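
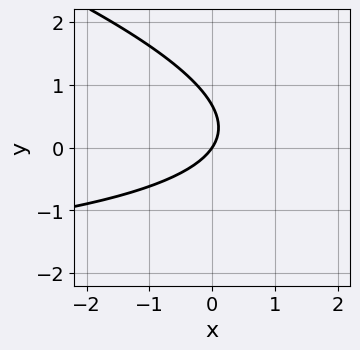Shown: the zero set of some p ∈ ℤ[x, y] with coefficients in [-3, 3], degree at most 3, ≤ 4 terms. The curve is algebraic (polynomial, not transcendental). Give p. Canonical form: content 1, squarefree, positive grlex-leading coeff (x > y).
First, deg p = 2.
Next, from the visible intercepts: one x-axis crossing is at x = 0; it meets the y-axis at y = 0 (among the integer gridlines).
Finally, putting this together gives p.

x*y + 3*y^2 + 3*x - 2*y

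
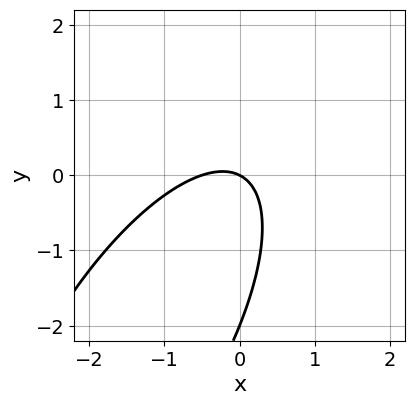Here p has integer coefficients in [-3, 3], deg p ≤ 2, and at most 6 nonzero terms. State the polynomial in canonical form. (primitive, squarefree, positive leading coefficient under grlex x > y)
(a) deg p = 2.
(b) From the axis intercepts and sections: it meets the x-axis at x = 0 (among the integer gridlines); the y-axis gridline crossings are at y ∈ {-2, 0}.
(c) Fitting integer coefficients to these (and the overall shape) gives p.

2*x^2 - 2*x*y + y^2 + x + 2*y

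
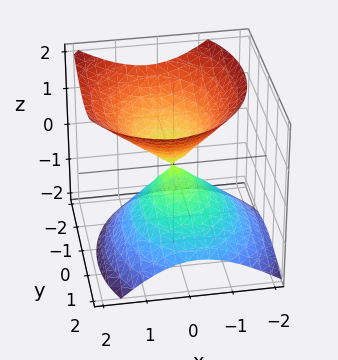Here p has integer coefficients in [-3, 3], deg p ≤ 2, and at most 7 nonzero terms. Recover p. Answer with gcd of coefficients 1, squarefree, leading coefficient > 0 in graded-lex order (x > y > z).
3*x^2 - x*z + 2*y^2 + y*z - 3*z^2

First, the picture has 2 separate pieces. Treating them together as one polynomial.
Then, deg p = 2. No degree-1 surface has this shape.
Next, observable constraints: one z-axis crossing is at z = 0; one x-axis crossing is at x = 0.
Finally, the integer polynomial consistent with all of this is the stated p.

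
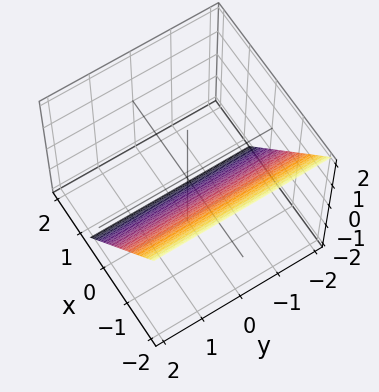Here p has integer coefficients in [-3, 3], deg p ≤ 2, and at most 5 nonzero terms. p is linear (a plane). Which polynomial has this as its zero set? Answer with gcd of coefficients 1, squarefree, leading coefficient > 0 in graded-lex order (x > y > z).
(a) Degree: every cross-section is a straight line — this is a plane, so deg p = 1.
(b) From the visible intercepts: one z-axis crossing is at z = -1; it misses every integer gridline on the y-axis.
(c) Putting this together gives p.

3*x + 2*z + 2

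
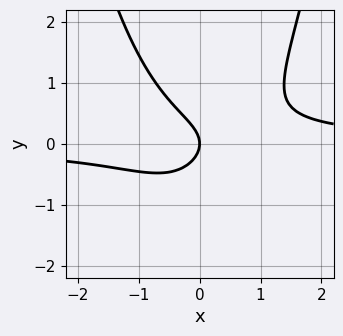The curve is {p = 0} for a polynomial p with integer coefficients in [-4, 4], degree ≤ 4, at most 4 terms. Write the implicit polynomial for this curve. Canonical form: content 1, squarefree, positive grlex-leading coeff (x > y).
The degree is 3 — no degree-2 curve has this shape.
Against the integer gridlines: one y-axis crossing is at y = 0; one x-axis crossing is at x = 0.
Assembling these constraints gives the stated polynomial.

3*x^2*y - 3*y^2 - 2*x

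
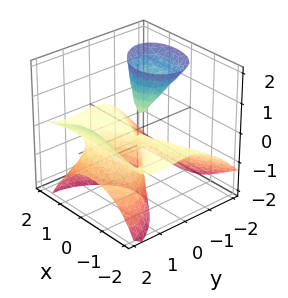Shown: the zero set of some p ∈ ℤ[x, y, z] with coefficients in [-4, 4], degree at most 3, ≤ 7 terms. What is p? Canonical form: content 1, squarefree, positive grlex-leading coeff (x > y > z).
3*x^2*z + x*y*z - 2*y^3 + 3*y*z^2 + 3*y^2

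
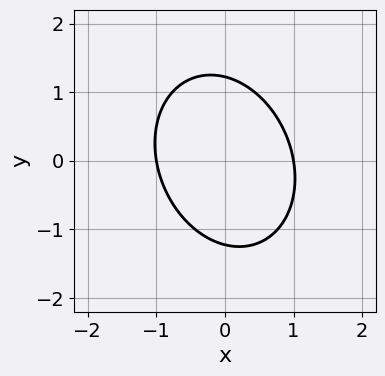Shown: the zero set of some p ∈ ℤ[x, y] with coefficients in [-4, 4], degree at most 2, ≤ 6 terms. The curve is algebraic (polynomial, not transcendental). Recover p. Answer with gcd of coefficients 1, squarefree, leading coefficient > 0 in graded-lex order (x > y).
3*x^2 + x*y + 2*y^2 - 3

First, degree: no degree-1 curve has this shape, so deg p = 2.
Next, observable constraints: the x-axis gridline crossings are at x ∈ {-1, 1}.
Finally, putting this together gives p.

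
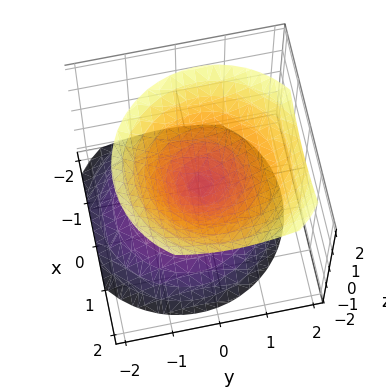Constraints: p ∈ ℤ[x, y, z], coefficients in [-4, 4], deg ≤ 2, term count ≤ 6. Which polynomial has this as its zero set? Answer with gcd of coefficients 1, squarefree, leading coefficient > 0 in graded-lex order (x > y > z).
1. There are 2 components.
2. The degree is 2 — a generic line meets the surface in up to 2 points.
3. Observable constraints: it meets the y-axis at y = 0 (among the integer gridlines); one x-axis crossing is at x = 0; one z-axis crossing is at z = 0.
4. Matching integer coefficients to the picture gives p.

3*x^2 - x*z + 3*y^2 - y*z - 3*z^2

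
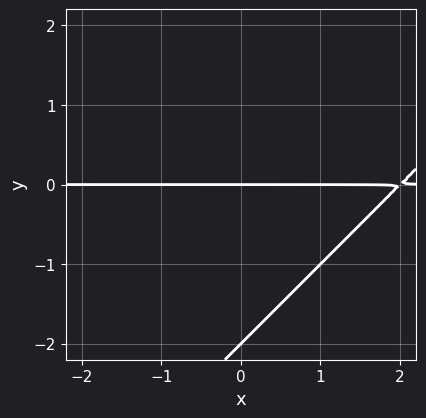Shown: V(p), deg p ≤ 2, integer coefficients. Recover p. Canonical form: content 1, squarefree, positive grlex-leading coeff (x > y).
x*y - y^2 - 2*y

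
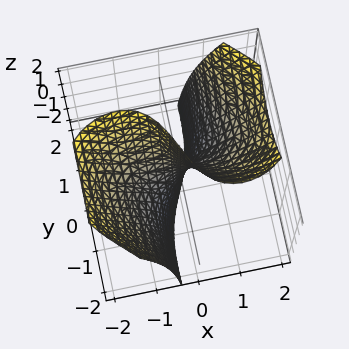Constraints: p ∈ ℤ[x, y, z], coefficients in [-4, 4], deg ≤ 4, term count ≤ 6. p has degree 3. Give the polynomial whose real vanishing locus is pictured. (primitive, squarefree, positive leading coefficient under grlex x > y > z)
x^3 + 2*x*y^2 - 3*x*z - 3*y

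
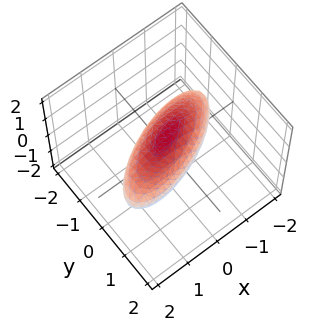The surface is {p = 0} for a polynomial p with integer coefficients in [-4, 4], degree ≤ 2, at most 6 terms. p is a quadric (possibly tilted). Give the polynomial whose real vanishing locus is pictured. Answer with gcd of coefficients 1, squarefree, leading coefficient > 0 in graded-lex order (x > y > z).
x^2 - 2*x*y + 3*y^2 + 3*z^2 - 2

First, the degree is 2 — no degree-1 surface has this shape.
Finally, the integer polynomial consistent with all of this is the stated p.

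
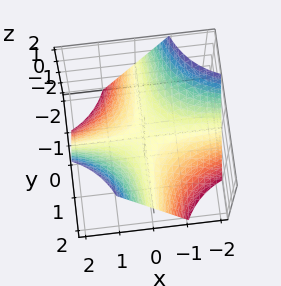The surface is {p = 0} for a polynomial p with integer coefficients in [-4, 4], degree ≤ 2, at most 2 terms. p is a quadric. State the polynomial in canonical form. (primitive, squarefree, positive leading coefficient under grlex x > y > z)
x*y - z

Degree: a saddle surface; a quadric, so deg p = 2.
Reading off the gridlines: it meets the z-axis at z = 0 (among the integer gridlines); every point of the x-axis in the box is on the surface; every point of the y-axis in the box is on the surface.
Solving for integer coefficients yields p as stated.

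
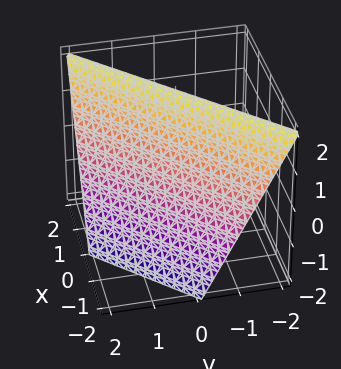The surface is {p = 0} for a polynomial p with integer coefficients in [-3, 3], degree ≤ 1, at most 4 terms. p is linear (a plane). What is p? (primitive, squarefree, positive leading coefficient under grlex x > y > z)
First, degree: the surface is flat (a plane), so deg p = 1.
Then, against the integer gridlines: it crosses the x-axis at the gridline x = -1; it crosses the y-axis at the gridline y = 1.
Finally, together with the visible shape, these determine p as stated.

2*x - 2*y - z + 2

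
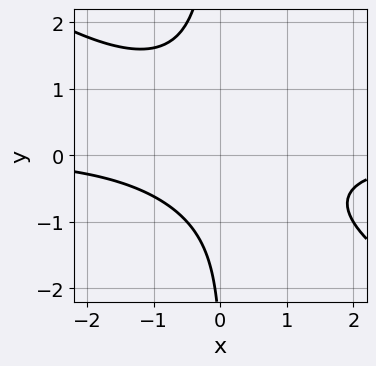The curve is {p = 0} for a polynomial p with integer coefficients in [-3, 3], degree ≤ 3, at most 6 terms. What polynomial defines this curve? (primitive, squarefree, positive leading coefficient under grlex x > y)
deg p = 3.
Against the integer gridlines: no y-intercept at any integer in the box; it misses every integer gridline on the x-axis.
These observations pin down the coefficients.

2*x^2*y + 3*x*y^2 + y + 3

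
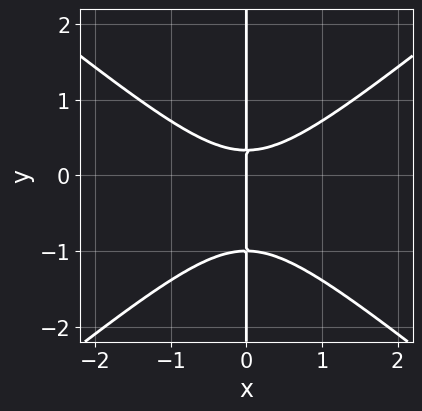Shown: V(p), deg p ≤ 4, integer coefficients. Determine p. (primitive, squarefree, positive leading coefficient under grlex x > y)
2*x^3 - 3*x*y^2 - 2*x*y + x

1. The degree is 3 — the shape is more complex than any degree-2 curve.
2. From the visible intercepts: the visible y-axis segment lies entirely on the curve; it meets the x-axis at x = 0 (among the integer gridlines).
3. Assembling these constraints gives the stated polynomial.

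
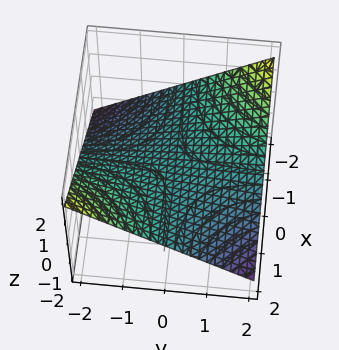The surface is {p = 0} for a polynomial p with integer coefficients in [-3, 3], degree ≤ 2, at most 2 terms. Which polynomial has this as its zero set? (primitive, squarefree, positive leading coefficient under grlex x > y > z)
x*y + 3*z

First, deg p = 2. A saddle surface; a quadric.
Next, reading off the gridlines: one z-axis crossing is at z = 0; the visible x-axis segment lies entirely on the surface; every point of the y-axis in the box is on the surface.
Finally, matching integer coefficients to the picture gives p.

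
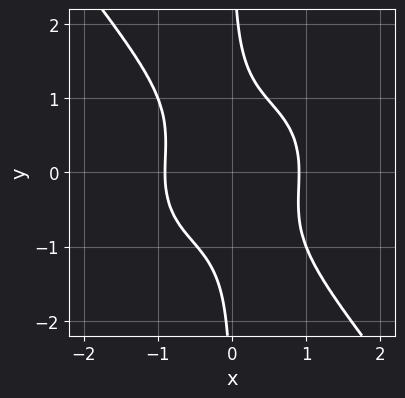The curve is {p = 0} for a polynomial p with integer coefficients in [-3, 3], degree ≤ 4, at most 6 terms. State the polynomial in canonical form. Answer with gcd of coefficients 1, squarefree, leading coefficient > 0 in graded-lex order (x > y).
deg p = 4. The shape is more complex than any degree-3 curve.
Observable constraints: it misses every integer gridline on the y-axis.
Matching integer coefficients to the picture gives p.

3*x^4 + 2*x^2*y^2 + 3*x*y^3 - 2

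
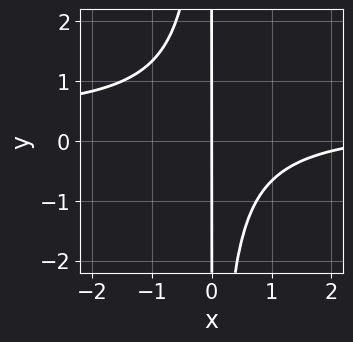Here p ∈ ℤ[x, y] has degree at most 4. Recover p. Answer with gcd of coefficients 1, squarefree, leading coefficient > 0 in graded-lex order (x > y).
3*x^2*y - x^2 + 3*x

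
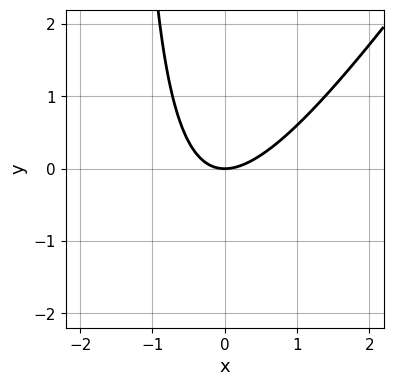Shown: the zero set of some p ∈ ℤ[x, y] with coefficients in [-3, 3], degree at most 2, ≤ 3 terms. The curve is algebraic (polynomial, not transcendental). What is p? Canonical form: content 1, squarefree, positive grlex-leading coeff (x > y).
First, the degree is 2 — no degree-1 curve has this shape.
Then, against the integer gridlines: it meets the x-axis at x = 0 (among the integer gridlines); it meets the y-axis at y = 0 (among the integer gridlines).
Finally, the integer polynomial consistent with all of this is the stated p.

3*x^2 - 2*x*y - 3*y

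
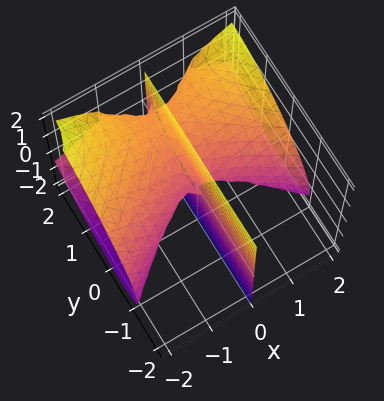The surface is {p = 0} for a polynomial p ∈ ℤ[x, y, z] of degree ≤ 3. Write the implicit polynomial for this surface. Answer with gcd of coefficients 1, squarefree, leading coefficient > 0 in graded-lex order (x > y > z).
x^3 - 2*x*y^2 + 3*x*y*z - 3*x*z^2 + 2*x*y

(a) I count 2 distinct pieces.
(b) deg p = 3.
(c) From the axis intercepts and sections: the visible z-axis segment lies entirely on the surface; one x-axis crossing is at x = 0.
(d) Fitting integer coefficients to these (and the overall shape) gives p.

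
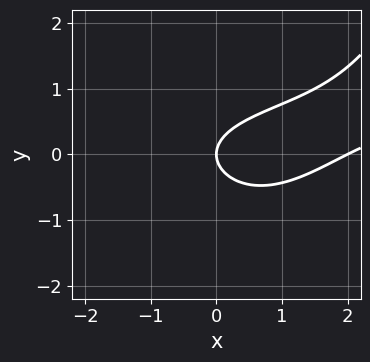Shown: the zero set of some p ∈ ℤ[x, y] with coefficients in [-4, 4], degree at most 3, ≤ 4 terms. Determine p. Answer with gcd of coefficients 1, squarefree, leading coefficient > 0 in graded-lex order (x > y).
x^2*y - x^2 - 3*y^2 + 2*x

1. Degree: the shape is more complex than any degree-2 curve, so deg p = 3.
2. From the visible intercepts: the x-axis gridline crossings are at x ∈ {0, 2}; it meets the y-axis at y = 0 (among the integer gridlines).
3. Solving for integer coefficients yields p as stated.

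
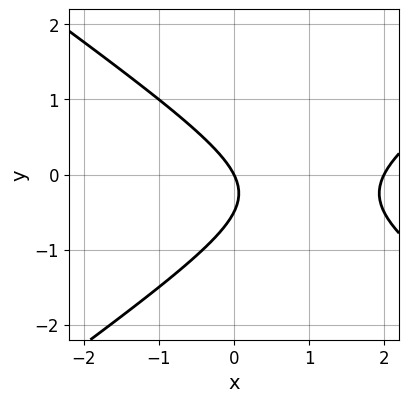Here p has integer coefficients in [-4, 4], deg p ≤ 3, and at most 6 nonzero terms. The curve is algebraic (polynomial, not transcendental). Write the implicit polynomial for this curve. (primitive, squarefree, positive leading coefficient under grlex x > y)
1. Degree: a generic line meets the curve in up to 2 points, so deg p = 2.
2. Against the integer gridlines: the x-axis gridline crossings are at x ∈ {0, 2}; it crosses the y-axis at the gridline y = 0.
3. These observations pin down the coefficients.

x^2 - 2*y^2 - 2*x - y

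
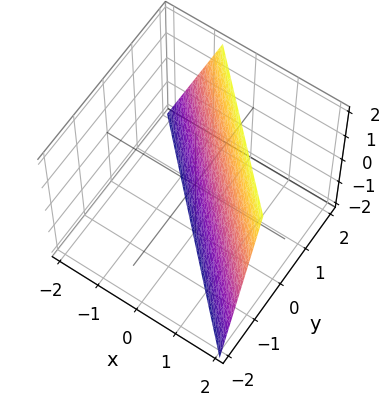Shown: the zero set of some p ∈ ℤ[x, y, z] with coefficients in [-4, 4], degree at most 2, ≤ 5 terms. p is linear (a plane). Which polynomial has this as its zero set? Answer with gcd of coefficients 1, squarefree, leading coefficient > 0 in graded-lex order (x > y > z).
1. deg p = 1. Every cross-section is a straight line — this is a plane.
2. From the axis intercepts and sections: it meets the z-axis at z = -2 (among the integer gridlines).
3. Matching integer coefficients to the picture gives p.

3*x + 3*y - z - 2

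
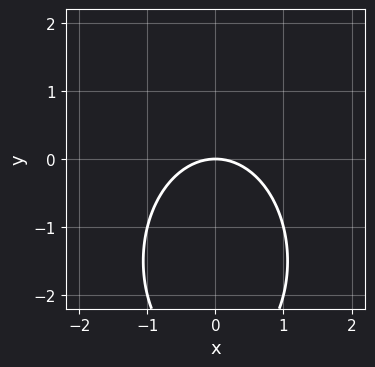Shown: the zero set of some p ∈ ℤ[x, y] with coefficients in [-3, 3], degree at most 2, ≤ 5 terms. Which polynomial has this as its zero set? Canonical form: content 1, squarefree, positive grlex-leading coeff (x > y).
2*x^2 + y^2 + 3*y

(a) The degree is 2 — the shape is more complex than any degree-1 curve.
(b) Symmetries: the x ↦ −x reflection is a symmetry, so x appears only in even powers.
(c) From the axis intercepts and sections: it meets the x-axis at x = 0 (among the integer gridlines); one y-axis crossing is at y = 0.
(d) Together with the visible shape, these determine p as stated.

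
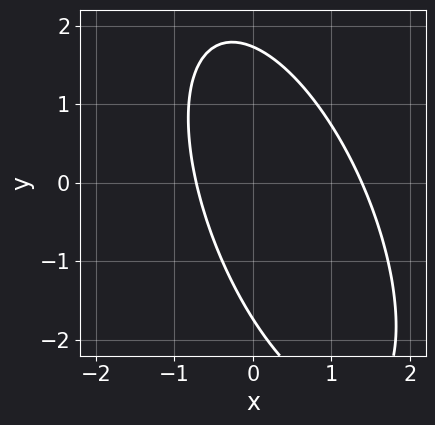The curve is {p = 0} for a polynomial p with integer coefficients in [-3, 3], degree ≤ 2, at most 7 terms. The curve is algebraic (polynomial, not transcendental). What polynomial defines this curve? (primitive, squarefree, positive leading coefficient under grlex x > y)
1. The degree is 2 — a generic line meets the curve in up to 2 points.
2. Matching integer coefficients to the picture gives p.

3*x^2 + 2*x*y + y^2 - 2*x - 3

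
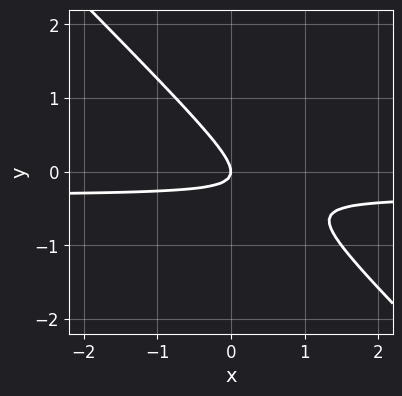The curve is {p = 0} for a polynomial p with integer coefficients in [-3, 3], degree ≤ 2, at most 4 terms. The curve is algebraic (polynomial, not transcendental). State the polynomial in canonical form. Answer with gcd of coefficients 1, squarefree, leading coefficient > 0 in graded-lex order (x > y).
1. Degree: no degree-1 curve has this shape, so deg p = 2.
2. From the axis intercepts and sections: it crosses the y-axis at the gridline y = 0; it meets the x-axis at x = 0 (among the integer gridlines).
3. The integer polynomial consistent with all of this is the stated p.

3*x*y + 3*y^2 + x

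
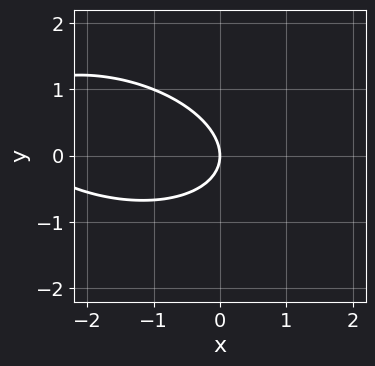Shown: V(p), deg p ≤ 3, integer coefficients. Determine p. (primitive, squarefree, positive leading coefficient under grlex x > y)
1. Degree: no degree-1 curve has this shape, so deg p = 2.
2. Reading off the gridlines: it crosses the y-axis at the gridline y = 0; it meets the x-axis at x = 0 (among the integer gridlines).
3. Assembling these constraints gives the stated polynomial.

x^2 + x*y + 3*y^2 + 3*x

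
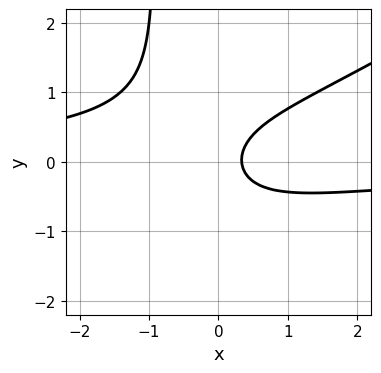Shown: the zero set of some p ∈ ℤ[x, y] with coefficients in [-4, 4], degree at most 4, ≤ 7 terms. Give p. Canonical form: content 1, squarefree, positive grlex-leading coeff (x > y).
2*x^2*y - 3*x*y^2 - 3*y^2 + 3*x - 1

(a) deg p = 3.
(b) Reading off the gridlines: no y-intercept at any integer in the box.
(c) Assembling these constraints gives the stated polynomial.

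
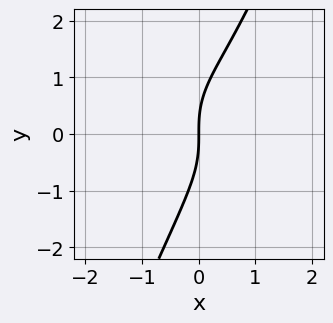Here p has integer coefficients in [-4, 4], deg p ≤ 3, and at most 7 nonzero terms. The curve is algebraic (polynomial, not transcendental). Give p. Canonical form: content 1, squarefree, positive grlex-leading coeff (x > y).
The degree is 3 — no degree-2 curve has this shape.
Observable constraints: it crosses the y-axis at the gridline y = 0; it meets the x-axis at x = 0 (among the integer gridlines).
Solving for integer coefficients yields p as stated.

2*x^3 + 2*x*y^2 - y^3 - 2*x^2 + 3*x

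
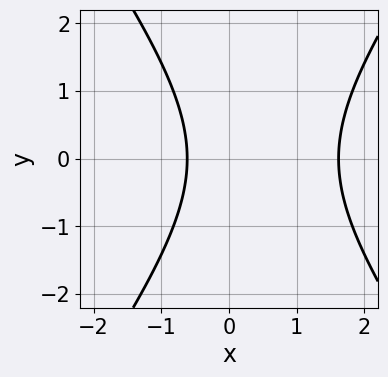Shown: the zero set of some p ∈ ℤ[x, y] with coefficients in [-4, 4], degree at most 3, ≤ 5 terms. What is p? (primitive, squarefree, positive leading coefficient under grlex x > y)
Degree: a generic line meets the curve in up to 2 points, so deg p = 2.
Symmetries: mirror symmetry y ↦ −y ⇒ only even powers of y.
Observable constraints: the curve avoids every integer y-axis point in the box.
These observations pin down the coefficients.

2*x^2 - y^2 - 2*x - 2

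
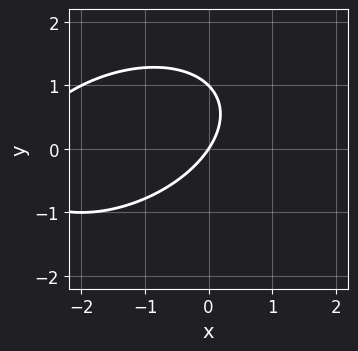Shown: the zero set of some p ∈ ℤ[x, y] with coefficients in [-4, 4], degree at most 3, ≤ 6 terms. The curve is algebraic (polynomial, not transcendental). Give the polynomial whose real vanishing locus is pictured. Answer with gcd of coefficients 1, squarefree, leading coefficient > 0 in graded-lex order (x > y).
x^2 - x*y + 2*y^2 + 3*x - 2*y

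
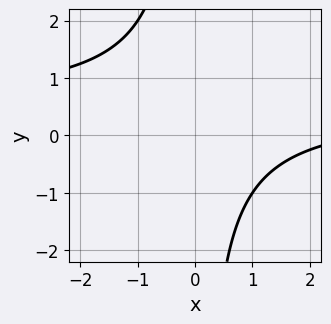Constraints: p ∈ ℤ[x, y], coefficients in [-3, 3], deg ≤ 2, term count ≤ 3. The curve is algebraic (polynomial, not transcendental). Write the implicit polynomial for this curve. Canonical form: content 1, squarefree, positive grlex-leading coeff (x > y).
2*x*y - x + 3

Degree: the shape is more complex than any degree-1 curve, so deg p = 2.
From the axis intercepts and sections: it misses every integer gridline on the y-axis; no x-intercept at any integer in the box.
Matching integer coefficients to the picture gives p.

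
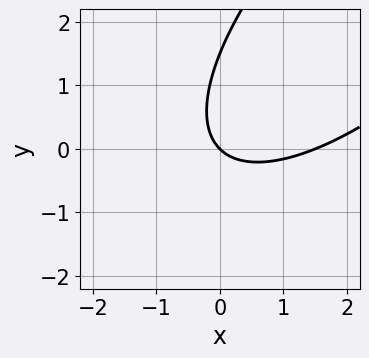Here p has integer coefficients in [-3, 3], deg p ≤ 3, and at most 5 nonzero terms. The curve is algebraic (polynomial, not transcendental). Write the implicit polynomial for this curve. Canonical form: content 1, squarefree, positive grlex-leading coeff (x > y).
(a) deg p = 2. No degree-1 curve has this shape.
(b) From the axis intercepts and sections: it crosses the x-axis at the gridline x = 0; it crosses the y-axis at the gridline y = 0.
(c) Matching integer coefficients to the picture gives p.

2*x^2 - 3*x*y + 2*y^2 - 3*x - 3*y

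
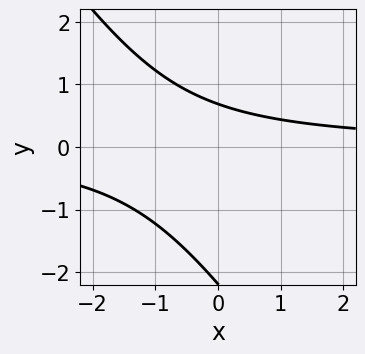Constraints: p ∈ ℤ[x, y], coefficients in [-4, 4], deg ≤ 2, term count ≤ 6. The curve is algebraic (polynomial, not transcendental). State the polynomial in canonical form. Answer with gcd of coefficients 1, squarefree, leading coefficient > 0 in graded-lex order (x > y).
3*x*y + 2*y^2 + 3*y - 3

deg p = 2.
From the visible intercepts: it misses every integer gridline on the x-axis.
Putting this together gives p.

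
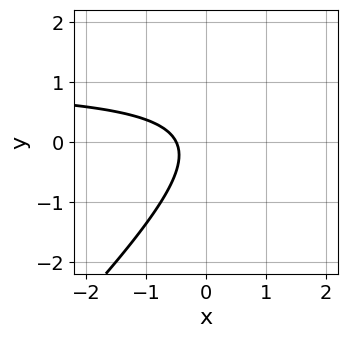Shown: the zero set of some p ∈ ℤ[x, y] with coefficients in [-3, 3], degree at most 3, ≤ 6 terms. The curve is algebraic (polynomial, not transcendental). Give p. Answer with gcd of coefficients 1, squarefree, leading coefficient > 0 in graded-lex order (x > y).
2*x*y - 2*y^2 - 2*x - 1

First, the degree is 2 — no degree-1 curve has this shape.
Then, observable constraints: no y-intercept at any integer in the box.
Finally, fitting integer coefficients to these (and the overall shape) gives p.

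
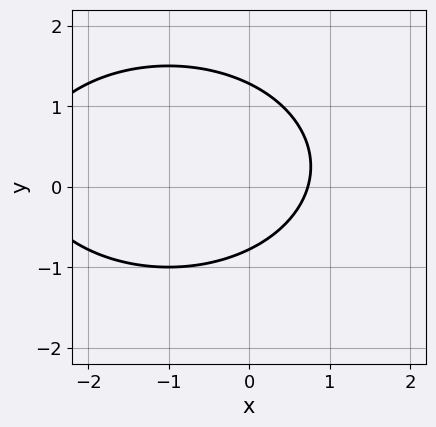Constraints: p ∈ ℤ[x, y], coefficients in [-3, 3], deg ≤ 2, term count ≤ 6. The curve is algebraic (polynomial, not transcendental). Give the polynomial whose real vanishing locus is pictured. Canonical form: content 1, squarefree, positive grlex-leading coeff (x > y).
First, the degree is 2 — the shape is more complex than any degree-1 curve.
Finally, putting this together gives p.

x^2 + 2*y^2 + 2*x - y - 2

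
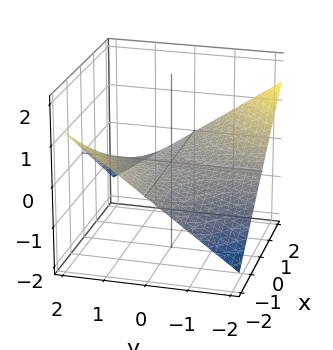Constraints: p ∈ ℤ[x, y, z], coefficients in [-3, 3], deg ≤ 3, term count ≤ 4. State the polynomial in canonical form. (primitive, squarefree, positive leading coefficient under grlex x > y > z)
x*y + 3*z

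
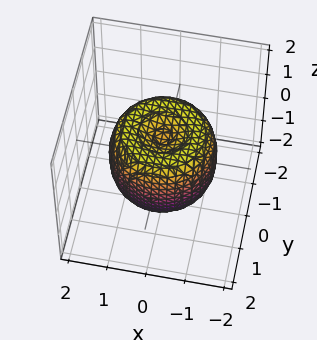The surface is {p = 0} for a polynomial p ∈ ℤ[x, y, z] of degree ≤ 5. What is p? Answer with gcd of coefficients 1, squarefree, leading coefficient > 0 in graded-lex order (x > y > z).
2*x^4 + 4*x^2*y^2 + 2*y^4 - 3*x^2 - 3*y^2 + 2*z^2 - 1

(a) Degree: no degree-3 surface has this shape, so deg p = 4.
(b) Symmetry: the z-axis is an axis of rotation, so x and y enter only as x² + y².
(c) Reading off the gridlines: a circular section at z = 1 has radius between 0 and 1.
(d) The integer polynomial consistent with all of this is the stated p.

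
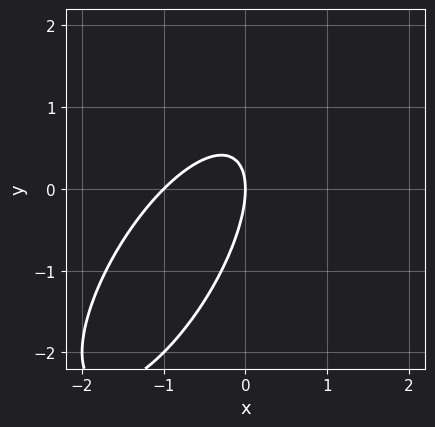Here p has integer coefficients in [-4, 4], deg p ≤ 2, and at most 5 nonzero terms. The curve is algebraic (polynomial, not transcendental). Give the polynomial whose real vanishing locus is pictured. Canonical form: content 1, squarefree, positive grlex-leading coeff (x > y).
2*x^2 - 2*x*y + y^2 + 2*x

Degree: no degree-1 curve has this shape, so deg p = 2.
Checking where it meets the axes: the x-axis gridline crossings are at x ∈ {-1, 0}; one y-axis crossing is at y = 0.
Fitting integer coefficients to these (and the overall shape) gives p.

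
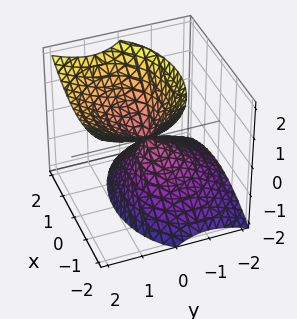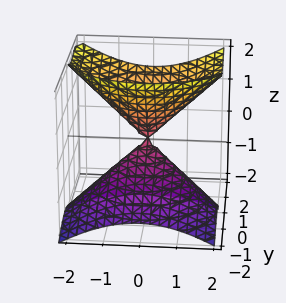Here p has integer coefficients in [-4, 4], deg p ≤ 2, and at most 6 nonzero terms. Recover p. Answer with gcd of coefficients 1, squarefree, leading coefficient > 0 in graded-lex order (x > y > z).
2*x^2 + 3*y^2 - 3*y*z - 2*z^2

(a) I count 2 distinct pieces.
(b) The degree is 2 — a generic line meets the surface in up to 2 points.
(c) From the visible intercepts: one y-axis crossing is at y = 0; it crosses the z-axis at the gridline z = 0; one x-axis crossing is at x = 0.
(d) The integer polynomial consistent with all of this is the stated p.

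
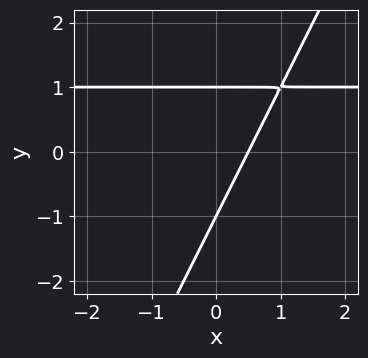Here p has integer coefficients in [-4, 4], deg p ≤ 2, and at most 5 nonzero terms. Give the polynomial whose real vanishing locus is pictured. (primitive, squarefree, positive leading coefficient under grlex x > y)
2*x*y - y^2 - 2*x + 1

1. Degree: no degree-1 curve has this shape, so deg p = 2.
2. Reading off the gridlines: the y-axis gridline crossings are at y ∈ {-1, 1}.
3. Putting this together gives p.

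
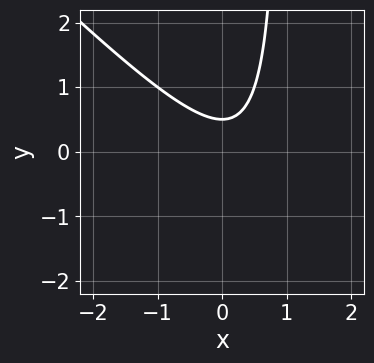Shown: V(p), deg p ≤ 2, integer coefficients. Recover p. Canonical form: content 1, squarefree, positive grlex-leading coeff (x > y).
2*x^2 + 2*x*y - x - 2*y + 1

(a) Degree: no degree-1 curve has this shape, so deg p = 2.
(b) Observable constraints: it misses every integer gridline on the x-axis.
(c) Solving for integer coefficients yields p as stated.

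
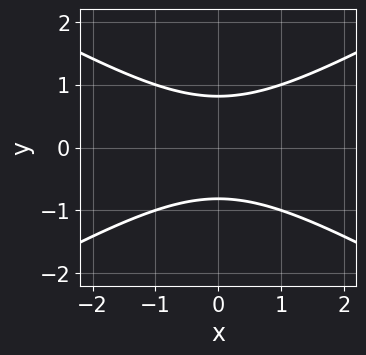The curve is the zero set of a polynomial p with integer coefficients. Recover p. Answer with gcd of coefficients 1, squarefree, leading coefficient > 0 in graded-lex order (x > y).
x^2 - 3*y^2 + 2

1. deg p = 2. No degree-1 curve has this shape.
2. Symmetries: mirror symmetry x ↦ −x ⇒ only even powers of x; mirror symmetry y ↦ −y ⇒ only even powers of y.
3. Against the integer gridlines: it misses every integer gridline on the x-axis.
4. Together with the visible shape, these determine p as stated.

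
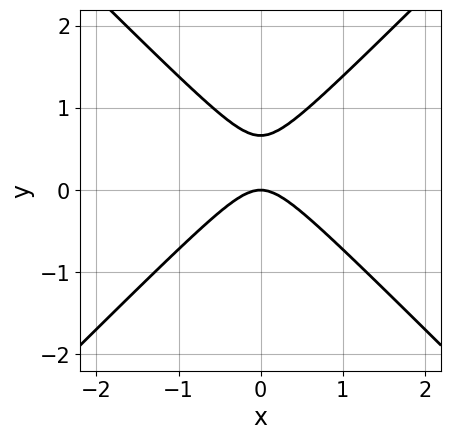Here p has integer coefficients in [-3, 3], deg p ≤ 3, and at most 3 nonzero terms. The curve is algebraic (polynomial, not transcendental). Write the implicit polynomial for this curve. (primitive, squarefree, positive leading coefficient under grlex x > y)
First, the degree is 2 — a generic line meets the curve in up to 2 points.
Next, symmetries: it's symmetric under x → −x, forcing even powers of x.
Then, from the visible intercepts: it crosses the y-axis at the gridline y = 0; one x-axis crossing is at x = 0.
Finally, fitting integer coefficients to these (and the overall shape) gives p.

3*x^2 - 3*y^2 + 2*y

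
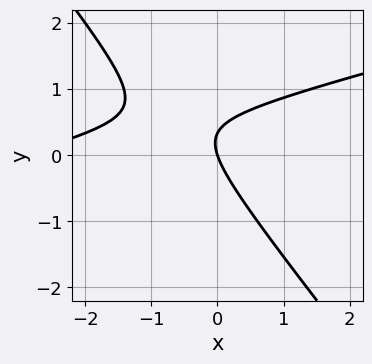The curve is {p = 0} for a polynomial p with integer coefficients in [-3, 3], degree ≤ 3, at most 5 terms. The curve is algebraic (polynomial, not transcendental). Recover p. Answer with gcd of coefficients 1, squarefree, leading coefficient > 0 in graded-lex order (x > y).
x^2 - 3*x*y - 3*y^2 + 3*x + y

First, deg p = 2.
Next, against the integer gridlines: one y-axis crossing is at y = 0; it crosses the x-axis at the gridline x = 0.
Finally, fitting integer coefficients to these (and the overall shape) gives p.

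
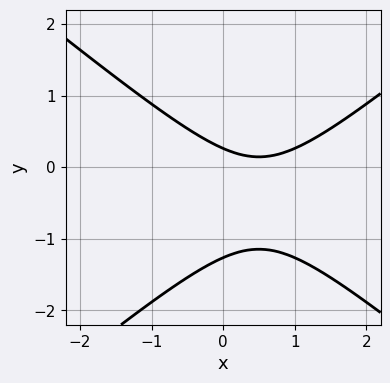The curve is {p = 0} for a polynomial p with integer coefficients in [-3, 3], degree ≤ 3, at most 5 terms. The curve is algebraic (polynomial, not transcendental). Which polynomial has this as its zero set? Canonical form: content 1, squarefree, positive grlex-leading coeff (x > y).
Degree: a generic line meets the curve in up to 2 points, so deg p = 2.
From the axis intercepts and sections: it misses every integer gridline on the x-axis.
These observations pin down the coefficients.

2*x^2 - 3*y^2 - 2*x - 3*y + 1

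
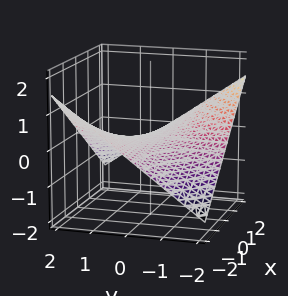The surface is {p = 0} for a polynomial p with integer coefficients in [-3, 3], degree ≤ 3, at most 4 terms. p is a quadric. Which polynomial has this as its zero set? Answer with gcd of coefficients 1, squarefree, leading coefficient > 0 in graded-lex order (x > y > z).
1. The degree is 2 — a hyperbolic paraboloid; a quadric.
2. From the visible intercepts: one z-axis crossing is at z = 0; the visible x-axis segment lies entirely on the surface; the visible y-axis segment lies entirely on the surface.
3. Matching integer coefficients to the picture gives p.

x*y + 3*z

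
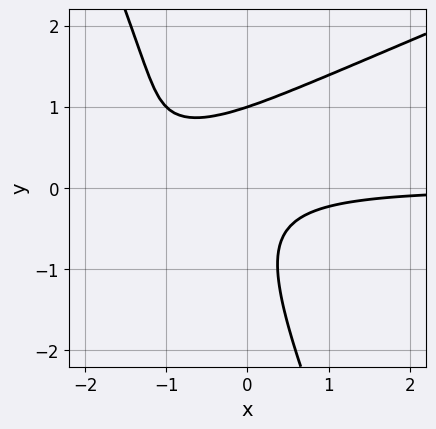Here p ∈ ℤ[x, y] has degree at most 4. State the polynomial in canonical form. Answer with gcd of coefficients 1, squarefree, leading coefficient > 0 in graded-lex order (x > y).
x^2*y - 2*x*y^2 - y^3 + 3*x*y + 1

1. deg p = 3. The shape is more complex than any degree-2 curve.
2. From the axis intercepts and sections: one y-axis crossing is at y = 1; no x-intercept at any integer in the box.
3. The integer polynomial consistent with all of this is the stated p.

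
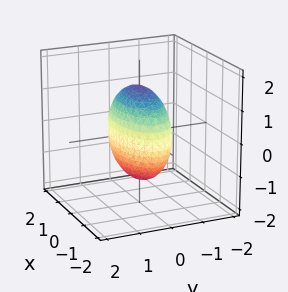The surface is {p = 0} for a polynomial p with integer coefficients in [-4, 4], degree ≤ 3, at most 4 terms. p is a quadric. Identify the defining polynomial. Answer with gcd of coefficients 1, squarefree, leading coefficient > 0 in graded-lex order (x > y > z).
x^2 + 3*y^2 + z^2 - 2

First, deg p = 2. Bounded and convex; a quadric.
Next, symmetries: it's symmetric under x → −x, forcing even powers of x; it's symmetric under z → −z, forcing even powers of z; mirror symmetry y ↦ −y ⇒ only even powers of y.
Finally, assembling these constraints gives the stated polynomial.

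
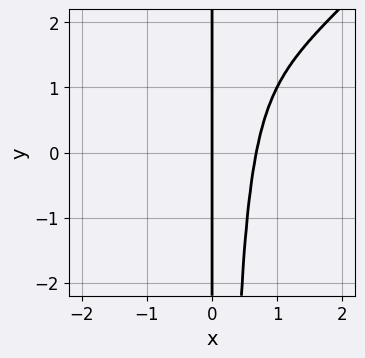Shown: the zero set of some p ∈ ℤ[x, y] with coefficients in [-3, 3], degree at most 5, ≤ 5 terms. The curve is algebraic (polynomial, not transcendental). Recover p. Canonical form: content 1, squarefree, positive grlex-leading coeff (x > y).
x^4 - x^3*y + x^2 - x

(a) The degree is 4 — the shape is more complex than any degree-3 curve.
(b) Checking where it meets the axes: it meets the x-axis at x = 0 (among the integer gridlines); every point of the y-axis in the box is on the curve.
(c) Solving for integer coefficients yields p as stated.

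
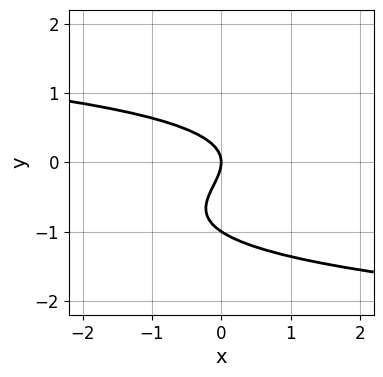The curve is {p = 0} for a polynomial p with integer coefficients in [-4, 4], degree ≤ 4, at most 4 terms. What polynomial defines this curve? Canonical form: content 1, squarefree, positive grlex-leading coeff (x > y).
First, degree: a generic line meets the curve in up to 3 points, so deg p = 3.
Next, against the integer gridlines: among the integer gridlines, it crosses the y-axis at y ∈ {-1, 0}; it meets the x-axis at x = 0 (among the integer gridlines).
Finally, putting this together gives p.

3*y^3 + 3*y^2 + 2*x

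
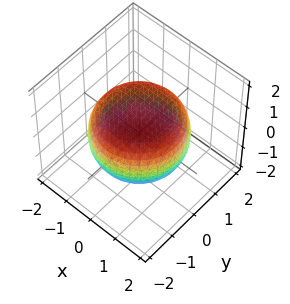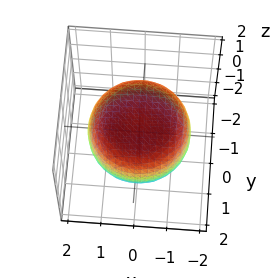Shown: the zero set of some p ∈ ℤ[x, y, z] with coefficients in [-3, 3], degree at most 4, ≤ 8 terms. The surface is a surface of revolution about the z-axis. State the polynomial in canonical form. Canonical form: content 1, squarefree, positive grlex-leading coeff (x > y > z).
(a) deg p = 4.
(b) By symmetry, every cross-section ⟂ z is a circle, so x, y appear only via x² + y².
(c) Observable constraints: among the integer gridlines, it crosses the z-axis at z ∈ {-1, 1}; a circular section at z = 1 has radius exactly 1.
(d) Solving for integer coefficients yields p as stated.

x^4 + 2*x^2*y^2 + y^4 - x^2 - y^2 + 3*z^2 - 3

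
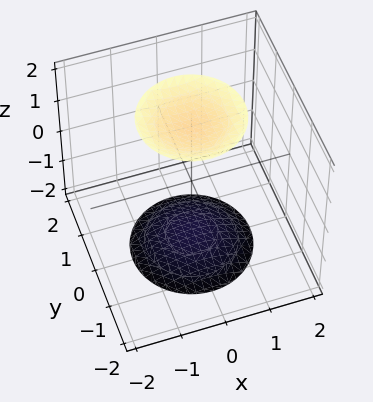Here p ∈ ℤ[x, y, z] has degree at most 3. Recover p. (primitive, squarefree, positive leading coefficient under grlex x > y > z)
x^2 + y^2 - z^2 + 3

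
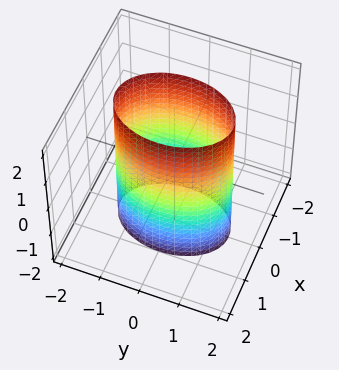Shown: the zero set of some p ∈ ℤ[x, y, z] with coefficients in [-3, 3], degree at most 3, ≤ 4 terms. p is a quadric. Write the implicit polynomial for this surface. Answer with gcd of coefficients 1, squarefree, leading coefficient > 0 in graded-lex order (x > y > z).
2*x^2 + y^2 - 2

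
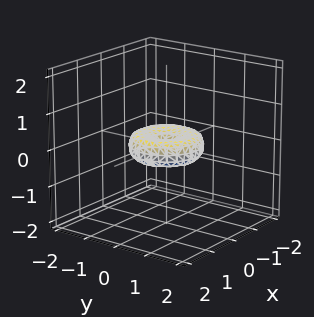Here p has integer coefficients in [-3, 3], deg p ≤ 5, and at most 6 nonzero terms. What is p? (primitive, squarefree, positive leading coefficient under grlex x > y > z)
The degree is 4 — a generic line meets the surface in up to 4 points.
Symmetry: the surface is invariant under rotation about z: p = q(x² + y², z).
Observable constraints: the y-axis gridline crossings are at y ∈ {-1, 0, 1}; it crosses the z-axis at the gridline z = 0; among the integer gridlines, it crosses the x-axis at x ∈ {-1, 0, 1}.
Assembling these constraints gives the stated polynomial.

x^4 + 2*x^2*y^2 + y^4 - x^2 - y^2 + 2*z^2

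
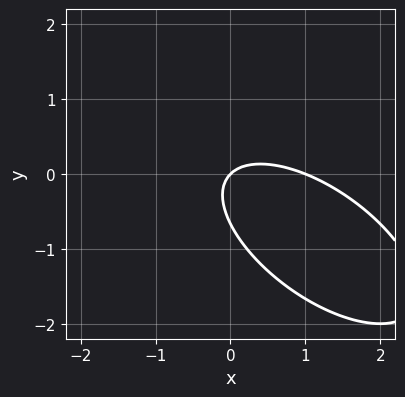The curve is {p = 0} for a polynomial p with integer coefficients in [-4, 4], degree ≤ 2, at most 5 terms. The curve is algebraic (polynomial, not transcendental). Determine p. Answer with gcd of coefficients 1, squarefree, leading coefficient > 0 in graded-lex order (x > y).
2*x^2 + 3*x*y + 3*y^2 - 2*x + 2*y

deg p = 2. A generic line meets the curve in up to 2 points.
From the axis intercepts and sections: one y-axis crossing is at y = 0; the x-axis gridline crossings are at x ∈ {0, 1}.
Matching integer coefficients to the picture gives p.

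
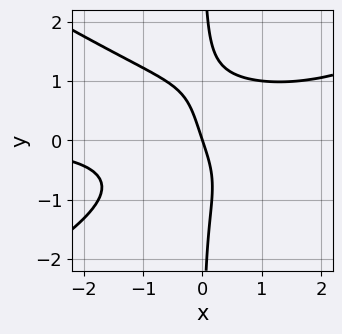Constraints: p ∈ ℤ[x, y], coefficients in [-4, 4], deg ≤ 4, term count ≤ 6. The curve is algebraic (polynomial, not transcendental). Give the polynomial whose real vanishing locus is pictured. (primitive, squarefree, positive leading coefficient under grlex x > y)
x^3*y - 3*x*y^3 - 2*x^2*y + 3*x + y

(a) The degree is 4 — a generic line meets the curve in up to 4 points.
(b) From the visible intercepts: one y-axis crossing is at y = 0; it meets the x-axis at x = 0 (among the integer gridlines).
(c) The integer polynomial consistent with all of this is the stated p.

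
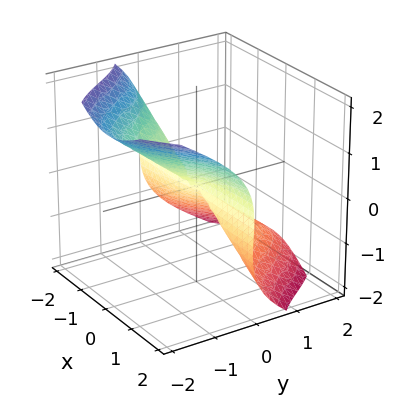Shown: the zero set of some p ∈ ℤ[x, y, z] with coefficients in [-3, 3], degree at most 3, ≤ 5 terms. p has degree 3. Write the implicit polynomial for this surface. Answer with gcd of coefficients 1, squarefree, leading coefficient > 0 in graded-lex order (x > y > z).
deg p = 3. No degree-2 surface has this shape.
Reading off the gridlines: one z-axis crossing is at z = 0; it meets the y-axis at y = 0 (among the integer gridlines).
These observations pin down the coefficients. Check: (-2, 0, 0) on the x-axis lies on the surface, and p(-2, 0, 0) = 0. ✓

3*x^2*y + x*z^2 + y^3 + 2*z^3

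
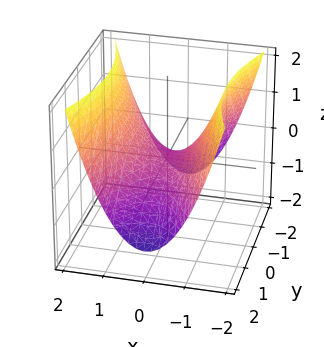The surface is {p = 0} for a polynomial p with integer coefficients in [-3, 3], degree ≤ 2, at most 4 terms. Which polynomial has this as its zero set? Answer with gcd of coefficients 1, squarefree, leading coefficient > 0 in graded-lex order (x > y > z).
3*x^2 - y^2 - 3*z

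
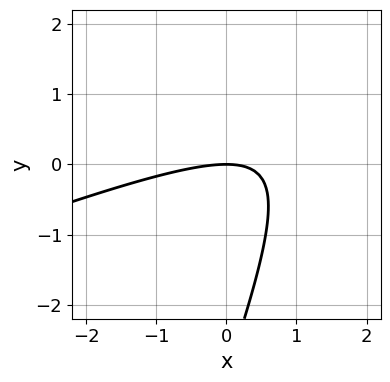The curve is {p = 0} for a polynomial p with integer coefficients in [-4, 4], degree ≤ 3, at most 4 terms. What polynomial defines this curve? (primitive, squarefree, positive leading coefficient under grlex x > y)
x^2 - 3*x*y + y^2 + 3*y

(a) deg p = 2. A generic line meets the curve in up to 2 points.
(b) From the visible intercepts: it crosses the y-axis at the gridline y = 0; it meets the x-axis at x = 0 (among the integer gridlines).
(c) Together with the visible shape, these determine p as stated.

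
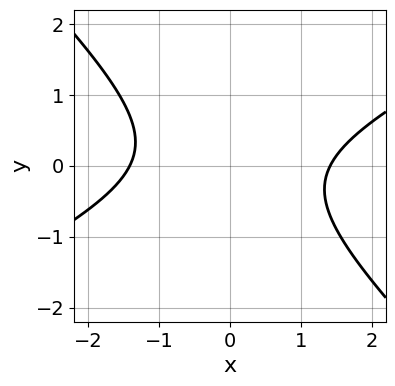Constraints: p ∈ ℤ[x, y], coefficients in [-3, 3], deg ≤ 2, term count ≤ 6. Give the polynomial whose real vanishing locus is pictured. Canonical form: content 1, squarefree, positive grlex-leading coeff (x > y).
x^2 - x*y - 2*y^2 - 2

First, degree: the shape is more complex than any degree-1 curve, so deg p = 2.
Then, checking where it meets the axes: no y-intercept at any integer in the box.
Finally, matching integer coefficients to the picture gives p.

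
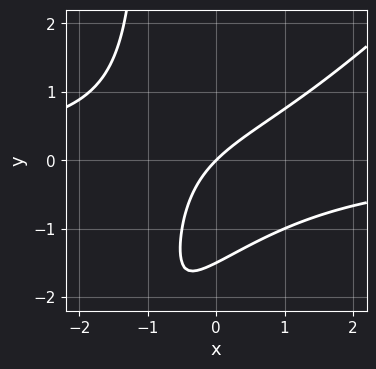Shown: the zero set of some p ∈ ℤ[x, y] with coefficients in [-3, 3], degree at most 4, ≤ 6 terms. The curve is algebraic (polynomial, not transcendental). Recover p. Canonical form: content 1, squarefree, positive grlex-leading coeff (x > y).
2*x^2*y - 2*x*y^2 - 2*y^2 + 3*x - 3*y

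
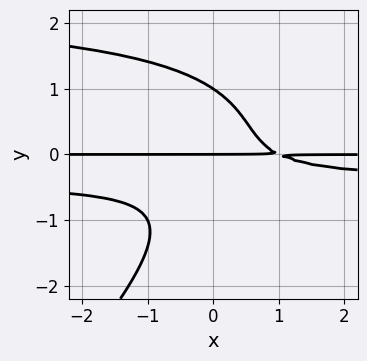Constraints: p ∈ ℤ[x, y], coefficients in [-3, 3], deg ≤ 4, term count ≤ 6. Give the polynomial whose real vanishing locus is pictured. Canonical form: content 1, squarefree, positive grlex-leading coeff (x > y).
(a) Degree: no degree-3 curve has this shape, so deg p = 4.
(b) From the axis intercepts and sections: the visible x-axis segment lies entirely on the curve; the y-axis gridline crossings are at y ∈ {0, 1}.
(c) Assembling these constraints gives the stated polynomial.

x*y^3 - y^4 - 2*x*y^2 - x*y + y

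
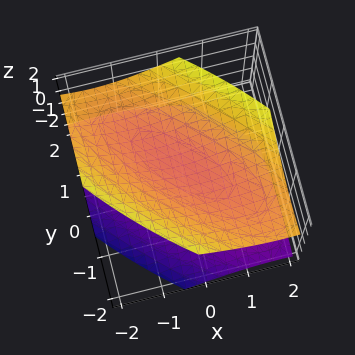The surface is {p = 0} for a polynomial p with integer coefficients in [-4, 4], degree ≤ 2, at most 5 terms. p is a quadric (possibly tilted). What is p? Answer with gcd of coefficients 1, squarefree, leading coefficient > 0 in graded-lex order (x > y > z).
2*x^2 + 3*x*y + 2*y^2 - 3*z^2 + 1

1. I count 2 distinct pieces. They look like related sheets of one shape, so recover p as a whole.
2. The degree is 2 — no degree-1 surface has this shape.
3. Against the integer gridlines: the surface avoids every integer y-axis point in the box; no x-intercept at any integer in the box.
4. Matching integer coefficients to the picture gives p.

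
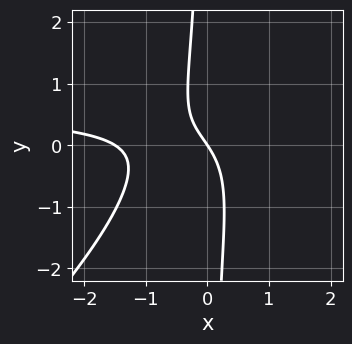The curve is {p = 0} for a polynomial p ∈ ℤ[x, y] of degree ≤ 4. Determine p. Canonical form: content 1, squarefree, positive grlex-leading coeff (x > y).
(a) deg p = 3. A generic line meets the curve in up to 3 points.
(b) Checking where it meets the axes: it crosses the y-axis at the gridline y = 0; one x-axis crossing is at x = 0.
(c) These observations pin down the coefficients.

3*x^2*y - 3*x*y^2 - 2*x^2 - 3*x - 2*y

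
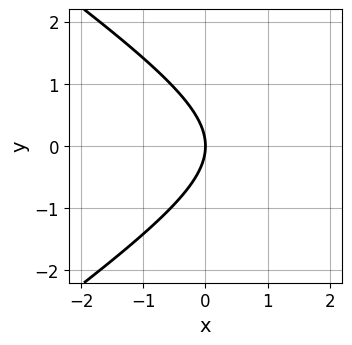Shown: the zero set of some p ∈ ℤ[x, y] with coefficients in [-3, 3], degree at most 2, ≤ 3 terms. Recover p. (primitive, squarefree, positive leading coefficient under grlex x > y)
x^2 - 2*y^2 - 3*x

(a) The degree is 2 — a generic line meets the curve in up to 2 points.
(b) Symmetries: mirror symmetry y ↦ −y ⇒ only even powers of y.
(c) Reading off the gridlines: one x-axis crossing is at x = 0; one y-axis crossing is at y = 0.
(d) These observations pin down the coefficients.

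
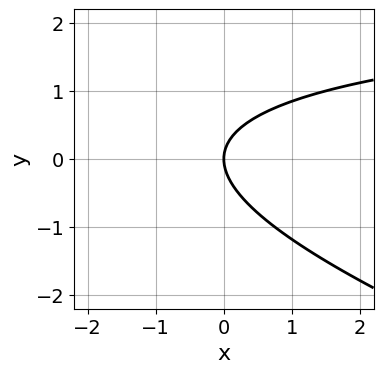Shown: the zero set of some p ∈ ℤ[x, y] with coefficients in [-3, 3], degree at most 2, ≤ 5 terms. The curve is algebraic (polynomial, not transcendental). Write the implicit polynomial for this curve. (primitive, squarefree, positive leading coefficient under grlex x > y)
x*y + 3*y^2 - 3*x

The degree is 2 — no degree-1 curve has this shape.
Observable constraints: it meets the y-axis at y = 0 (among the integer gridlines); it meets the x-axis at x = 0 (among the integer gridlines).
Assembling these constraints gives the stated polynomial.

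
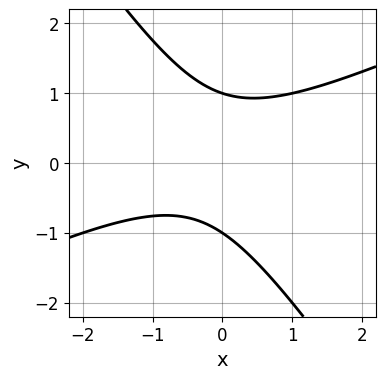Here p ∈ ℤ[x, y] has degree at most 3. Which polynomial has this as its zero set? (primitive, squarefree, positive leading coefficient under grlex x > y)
2*x^2 - 3*x*y - 3*y^2 + x + 3

(a) deg p = 2. No degree-1 curve has this shape.
(b) Against the integer gridlines: the y-axis gridline crossings are at y ∈ {-1, 1}; the curve avoids every integer x-axis point in the box.
(c) Putting this together gives p.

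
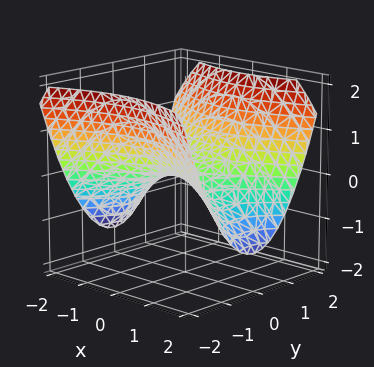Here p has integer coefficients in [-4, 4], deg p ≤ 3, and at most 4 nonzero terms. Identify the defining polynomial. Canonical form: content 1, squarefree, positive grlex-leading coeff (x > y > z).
x^2 - 2*y^2 + 3*z

First, the degree is 2 — a hyperbolic paraboloid; a quadric.
Next, symmetries: the y ↦ −y reflection is a symmetry, so y appears only in even powers; the x ↦ −x reflection is a symmetry, so x appears only in even powers.
Next, reading off the gridlines: one z-axis crossing is at z = 0; one y-axis crossing is at y = 0; it meets the x-axis at x = 0 (among the integer gridlines).
Finally, matching integer coefficients to the picture gives p.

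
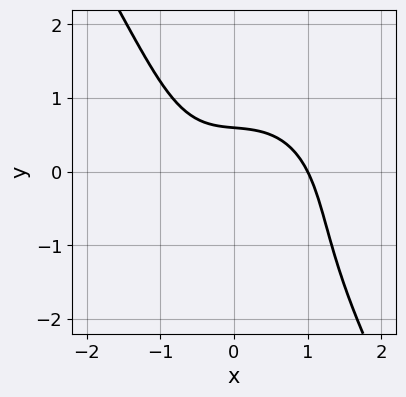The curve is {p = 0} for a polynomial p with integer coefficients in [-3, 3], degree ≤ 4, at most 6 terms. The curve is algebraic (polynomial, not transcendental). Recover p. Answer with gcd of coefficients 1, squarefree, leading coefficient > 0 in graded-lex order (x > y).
2*x^3 + x*y^2 + y^3 + 3*y - 2

(a) The degree is 3 — the shape is more complex than any degree-2 curve.
(b) From the visible intercepts: it meets the x-axis at x = 1 (among the integer gridlines).
(c) Solving for integer coefficients yields p as stated.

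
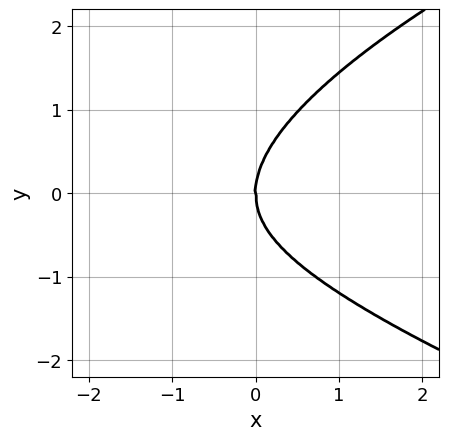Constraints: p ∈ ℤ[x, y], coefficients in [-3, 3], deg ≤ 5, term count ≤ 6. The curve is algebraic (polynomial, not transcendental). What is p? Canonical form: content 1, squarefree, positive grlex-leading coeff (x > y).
1. Degree: the shape is more complex than any degree-3 curve, so deg p = 4.
2. Reading off the gridlines: it crosses the x-axis at the gridline x = 0; it meets the y-axis at y = 0 (among the integer gridlines).
3. Assembling these constraints gives the stated polynomial.

2*y^4 - x^3 - x^2*y - 3*x*y^2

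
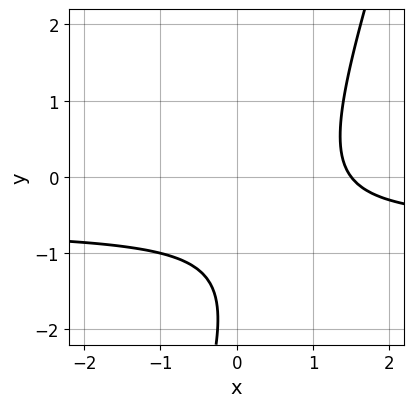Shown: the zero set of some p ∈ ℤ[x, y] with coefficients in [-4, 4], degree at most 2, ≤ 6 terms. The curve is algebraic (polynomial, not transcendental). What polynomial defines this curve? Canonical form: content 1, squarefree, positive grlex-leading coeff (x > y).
3*x*y - y^2 + 2*x - 3*y - 3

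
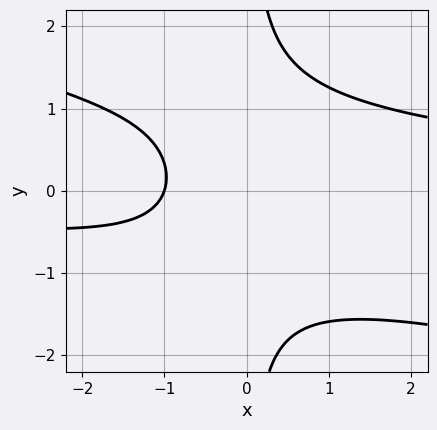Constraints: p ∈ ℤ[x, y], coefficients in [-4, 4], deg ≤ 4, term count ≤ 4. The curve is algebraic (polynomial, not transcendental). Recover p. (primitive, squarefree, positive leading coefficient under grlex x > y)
1. deg p = 3. A generic line meets the curve in up to 3 points.
2. Checking where it meets the axes: it crosses the x-axis at the gridline x = -1; the curve avoids every integer y-axis point in the box.
3. Putting this together gives p.

x^2*y + 3*x*y^2 - 3*x - 3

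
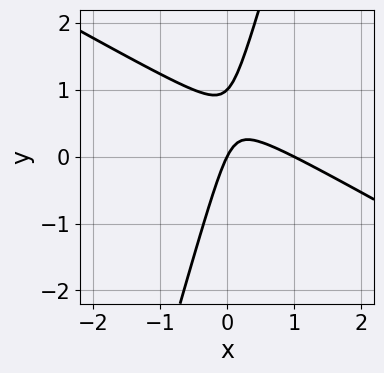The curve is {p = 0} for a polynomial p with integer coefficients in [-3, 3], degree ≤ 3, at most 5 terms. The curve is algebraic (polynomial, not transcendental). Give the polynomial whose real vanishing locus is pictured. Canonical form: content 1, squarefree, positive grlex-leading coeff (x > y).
2*x^2 + 3*x*y - y^2 - 2*x + y

Degree: a generic line meets the curve in up to 2 points, so deg p = 2.
Against the integer gridlines: among the integer gridlines, it crosses the x-axis at x ∈ {0, 1}; the y-axis gridline crossings are at y ∈ {0, 1}.
Fitting integer coefficients to these (and the overall shape) gives p.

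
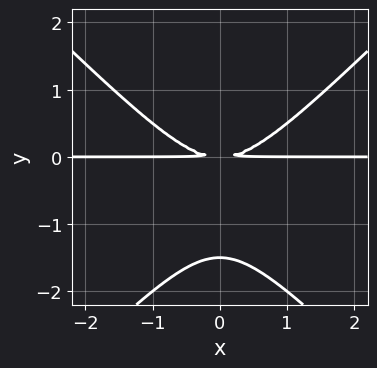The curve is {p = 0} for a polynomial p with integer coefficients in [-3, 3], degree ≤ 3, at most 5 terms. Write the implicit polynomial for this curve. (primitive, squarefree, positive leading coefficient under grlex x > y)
(a) deg p = 3. No degree-2 curve has this shape.
(b) Symmetries: it's symmetric under x → −x, forcing even powers of x.
(c) From the axis intercepts and sections: every point of the x-axis in the box is on the curve.
(d) Assembling these constraints gives the stated polynomial.

2*x^2*y - 2*y^3 - 3*y^2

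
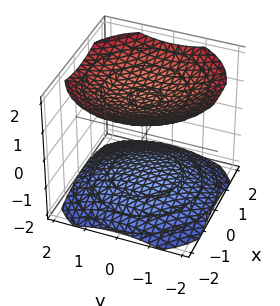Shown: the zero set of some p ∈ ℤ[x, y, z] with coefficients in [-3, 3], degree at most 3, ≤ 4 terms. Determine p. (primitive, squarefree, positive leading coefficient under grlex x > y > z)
x^2 + y^2 - 2*z^2 + 3

1. There are 2 components. They look like related sheets of one shape, so recover p as a whole.
2. Degree: no degree-1 surface has this shape, so deg p = 2.
3. By symmetry, the z-axis is an axis of rotation, so x and y enter only as x² + y².
4. Reading off the gridlines: no x-intercept at any integer in the box; the surface avoids every integer y-axis point in the box.
5. The integer polynomial consistent with all of this is the stated p.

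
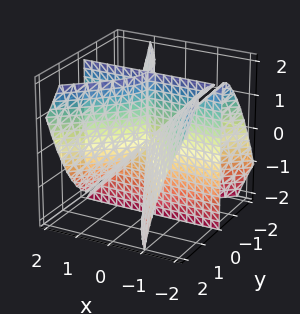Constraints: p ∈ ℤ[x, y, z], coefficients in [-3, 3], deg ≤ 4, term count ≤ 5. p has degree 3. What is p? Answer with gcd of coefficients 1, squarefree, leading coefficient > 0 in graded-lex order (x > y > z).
2*x^2*y - x*y^2 + 2*x*y*z - 2*y^3

1. Degree: no degree-2 surface has this shape, so deg p = 3.
2. Reading off the gridlines: the visible z-axis segment lies entirely on the surface; it crosses the y-axis at the gridline y = 0; the visible x-axis segment lies entirely on the surface.
3. Solving for integer coefficients yields p as stated.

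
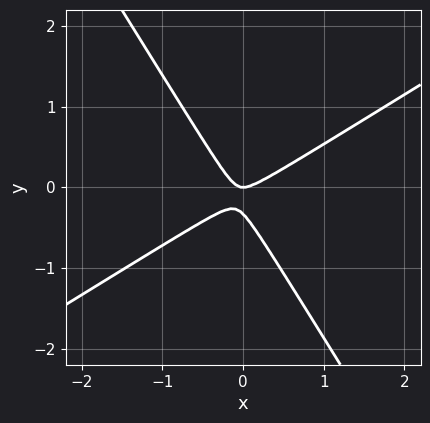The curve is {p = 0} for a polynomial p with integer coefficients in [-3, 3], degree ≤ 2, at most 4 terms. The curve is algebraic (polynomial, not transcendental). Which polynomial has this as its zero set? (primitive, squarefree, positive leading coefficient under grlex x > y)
(a) deg p = 2. No degree-1 curve has this shape.
(b) From the visible intercepts: it crosses the y-axis at the gridline y = 0; it meets the x-axis at x = 0 (among the integer gridlines).
(c) Assembling these constraints gives the stated polynomial.

3*x^2 - 3*x*y - 3*y^2 - y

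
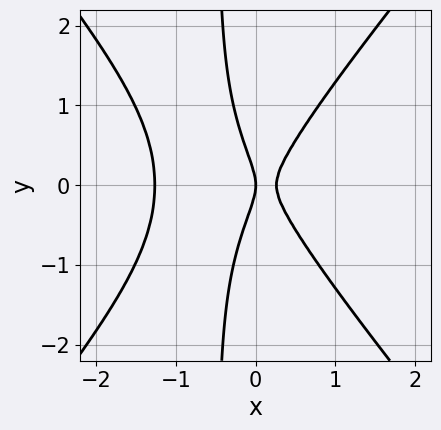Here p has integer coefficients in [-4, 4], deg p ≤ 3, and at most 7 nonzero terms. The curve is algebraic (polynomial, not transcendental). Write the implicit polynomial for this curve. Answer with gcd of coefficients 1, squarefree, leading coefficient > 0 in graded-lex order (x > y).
3*x^3 - 2*x*y^2 + 3*x^2 - y^2 - x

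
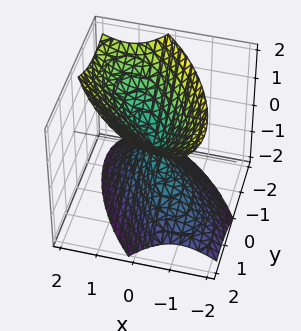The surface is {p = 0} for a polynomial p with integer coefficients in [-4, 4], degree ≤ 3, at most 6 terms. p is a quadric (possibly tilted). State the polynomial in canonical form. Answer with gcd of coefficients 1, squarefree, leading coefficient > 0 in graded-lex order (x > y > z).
3*x^2 + 3*x*y - x*z + 2*y^2 - 2*z^2

(a) There are 2 components.
(b) The degree is 2 — a generic line meets the surface in up to 2 points.
(c) Reading off the gridlines: one z-axis crossing is at z = 0; one y-axis crossing is at y = 0; one x-axis crossing is at x = 0.
(d) Putting this together gives p.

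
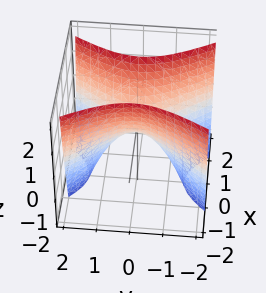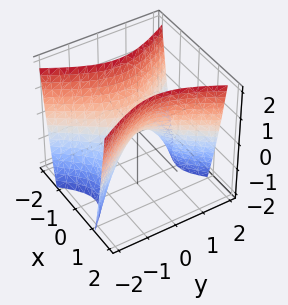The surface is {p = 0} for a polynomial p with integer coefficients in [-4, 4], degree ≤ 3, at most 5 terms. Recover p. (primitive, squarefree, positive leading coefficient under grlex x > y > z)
1. The degree is 2 — a saddle surface; a quadric.
2. Symmetries: mirror symmetry x ↦ −x ⇒ only even powers of x; mirror symmetry y ↦ −y ⇒ only even powers of y.
3. Checking where it meets the axes: it meets the y-axis at y = 0 (among the integer gridlines); one z-axis crossing is at z = 0; it crosses the x-axis at the gridline x = 0.
4. These observations pin down the coefficients.

2*x^2 - y^2 - z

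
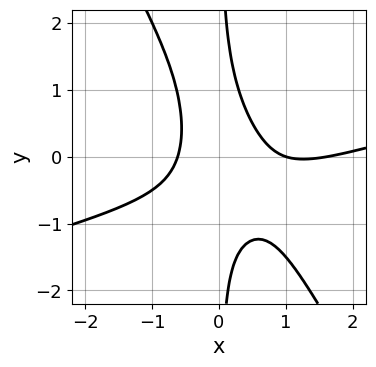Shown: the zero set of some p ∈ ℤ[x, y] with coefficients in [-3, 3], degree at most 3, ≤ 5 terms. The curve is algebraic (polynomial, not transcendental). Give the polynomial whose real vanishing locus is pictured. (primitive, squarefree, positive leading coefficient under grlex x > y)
x^3 - 3*x^2*y - 2*x*y^2 - 2*x^2 + 1

(a) The degree is 3 — the shape is more complex than any degree-2 curve.
(b) From the visible intercepts: one x-axis crossing is at x = 1; the curve avoids every integer y-axis point in the box.
(c) Putting this together gives p.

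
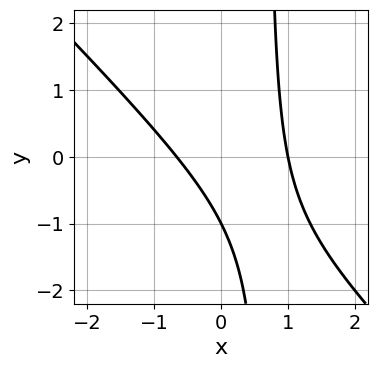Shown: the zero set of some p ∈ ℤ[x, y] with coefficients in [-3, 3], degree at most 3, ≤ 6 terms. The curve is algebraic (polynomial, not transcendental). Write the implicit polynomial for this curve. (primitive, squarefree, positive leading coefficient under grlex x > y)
3*x^2 + 3*x*y - x - 2*y - 2

1. deg p = 2. A generic line meets the curve in up to 2 points.
2. From the axis intercepts and sections: it meets the x-axis at x = 1 (among the integer gridlines); it crosses the y-axis at the gridline y = -1.
3. Putting this together gives p.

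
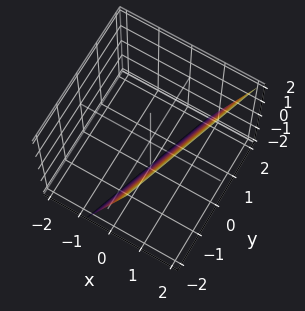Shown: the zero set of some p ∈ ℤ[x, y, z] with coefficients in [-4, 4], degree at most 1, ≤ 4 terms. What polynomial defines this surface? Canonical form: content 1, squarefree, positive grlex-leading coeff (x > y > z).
3*x - y - z - 2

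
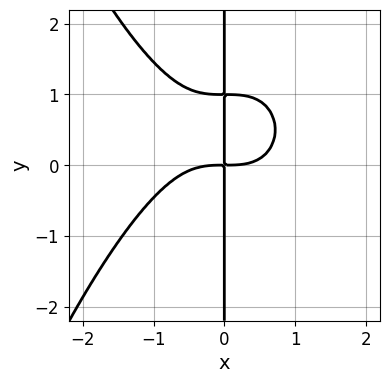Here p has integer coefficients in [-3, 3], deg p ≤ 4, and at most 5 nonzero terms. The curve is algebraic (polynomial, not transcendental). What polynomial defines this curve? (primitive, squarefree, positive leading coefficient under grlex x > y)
1. deg p = 4. No degree-3 curve has this shape.
2. Reading off the gridlines: every point of the y-axis in the box is on the curve.
3. These observations pin down the coefficients.

2*x^4 + 3*x*y^2 - 3*x*y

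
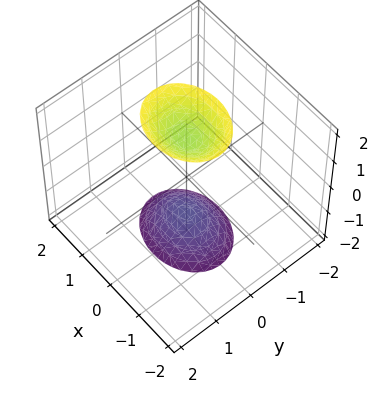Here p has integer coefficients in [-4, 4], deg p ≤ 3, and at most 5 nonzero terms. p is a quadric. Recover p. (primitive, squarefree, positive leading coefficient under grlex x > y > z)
2*x^2 + 3*y^2 - z^2 + 2

(a) There are 2 components. Treating them together as one polynomial.
(b) Degree: two sheets facing apart; a quadric, so deg p = 2.
(c) Symmetries: the y ↦ −y reflection is a symmetry, so y appears only in even powers; it's symmetric under z → −z, forcing even powers of z; mirror symmetry x ↦ −x ⇒ only even powers of x.
(d) Checking where it meets the axes: no x-intercept at any integer in the box; no y-intercept at any integer in the box.
(e) Solving for integer coefficients yields p as stated.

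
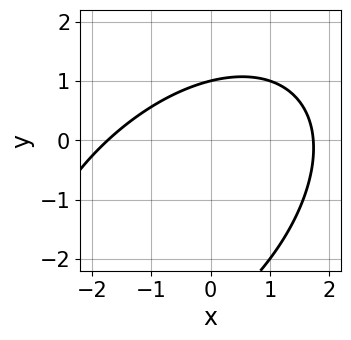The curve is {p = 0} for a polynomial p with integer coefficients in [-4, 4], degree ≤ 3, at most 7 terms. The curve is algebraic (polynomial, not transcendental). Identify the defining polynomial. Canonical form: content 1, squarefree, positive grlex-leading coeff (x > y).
x^2 - x*y + y^2 + 2*y - 3

1. Degree: the shape is more complex than any degree-1 curve, so deg p = 2.
2. Observable constraints: it crosses the y-axis at the gridline y = 1.
3. These observations pin down the coefficients.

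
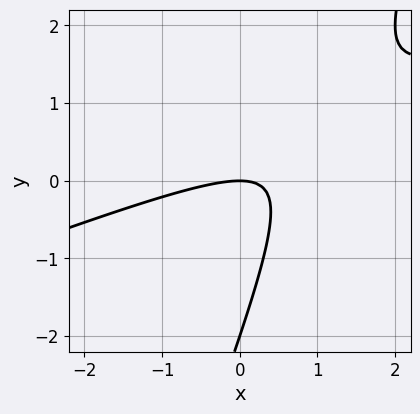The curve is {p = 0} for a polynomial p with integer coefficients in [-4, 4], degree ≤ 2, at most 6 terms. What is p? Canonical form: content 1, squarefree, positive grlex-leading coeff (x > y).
x^2 - 3*x*y + y^2 + 2*y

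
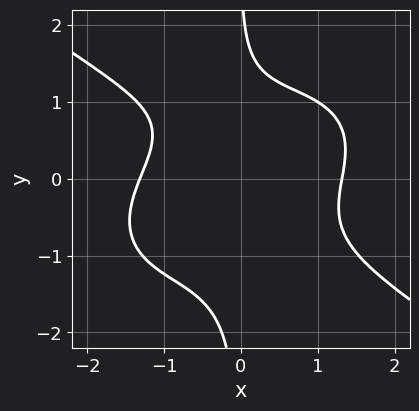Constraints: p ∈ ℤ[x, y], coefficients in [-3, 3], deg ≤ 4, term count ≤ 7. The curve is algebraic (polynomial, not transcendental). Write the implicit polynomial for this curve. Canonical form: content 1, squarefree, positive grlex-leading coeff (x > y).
x^4 + 3*x*y^3 - 2*x*y + y - 3

First, the degree is 4 — a generic line meets the curve in up to 4 points.
Then, against the integer gridlines: it misses every integer gridline on the y-axis.
Finally, the integer polynomial consistent with all of this is the stated p.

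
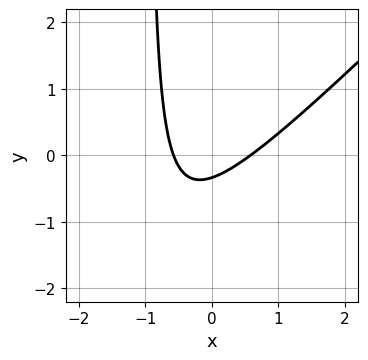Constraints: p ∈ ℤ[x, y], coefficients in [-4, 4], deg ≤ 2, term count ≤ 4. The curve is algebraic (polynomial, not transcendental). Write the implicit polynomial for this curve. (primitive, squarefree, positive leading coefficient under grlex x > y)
3*x^2 - 3*x*y - 3*y - 1

Degree: a generic line meets the curve in up to 2 points, so deg p = 2.
Matching integer coefficients to the picture gives p.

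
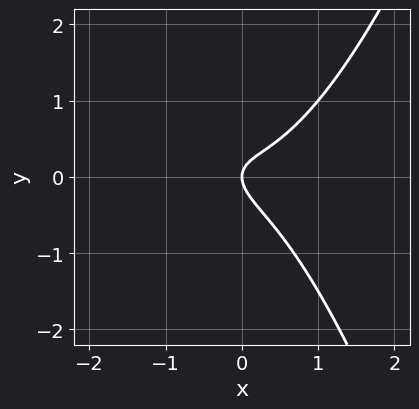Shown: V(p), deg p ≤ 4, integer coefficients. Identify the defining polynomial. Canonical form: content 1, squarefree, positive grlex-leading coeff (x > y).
2*x^3 - x*y - 2*y^2 + x

(a) Degree: no degree-2 curve has this shape, so deg p = 3.
(b) Checking where it meets the axes: it meets the x-axis at x = 0 (among the integer gridlines); one y-axis crossing is at y = 0.
(c) Matching integer coefficients to the picture gives p.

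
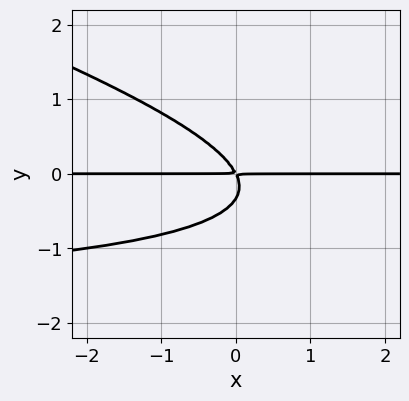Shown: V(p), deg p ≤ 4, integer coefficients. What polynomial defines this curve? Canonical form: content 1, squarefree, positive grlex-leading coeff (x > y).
x*y^2 + 3*y^3 + 2*x*y + y^2

Degree: the shape is more complex than any degree-2 curve, so deg p = 3.
Against the integer gridlines: every point of the x-axis in the box is on the curve.
The integer polynomial consistent with all of this is the stated p.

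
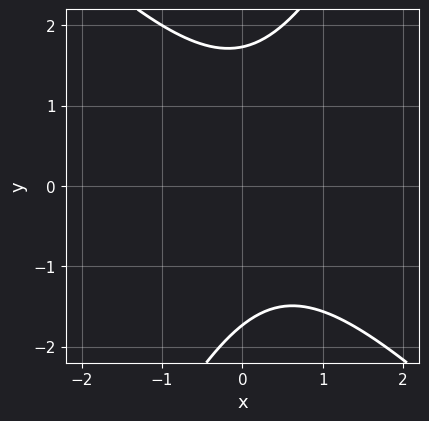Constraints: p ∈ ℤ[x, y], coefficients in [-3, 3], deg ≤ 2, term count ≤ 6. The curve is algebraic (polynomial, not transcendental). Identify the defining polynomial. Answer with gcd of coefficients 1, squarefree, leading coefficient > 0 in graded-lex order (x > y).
2*x^2 + x*y - y^2 - x + 3

1. The degree is 2 — the shape is more complex than any degree-1 curve.
2. Observable constraints: no x-intercept at any integer in the box.
3. Fitting integer coefficients to these (and the overall shape) gives p.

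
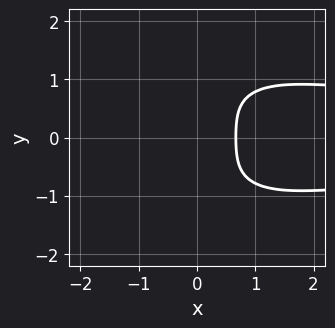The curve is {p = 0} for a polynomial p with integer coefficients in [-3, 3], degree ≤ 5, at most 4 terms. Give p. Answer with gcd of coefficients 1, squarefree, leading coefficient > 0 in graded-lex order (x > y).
First, deg p = 4. No degree-3 curve has this shape.
Then, symmetries: mirror symmetry y ↦ −y ⇒ only even powers of y.
Then, against the integer gridlines: no y-intercept at any integer in the box.
Finally, the integer polynomial consistent with all of this is the stated p.

x^2*y^2 + y^4 - 3*x + 2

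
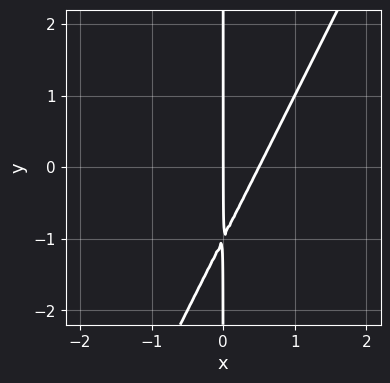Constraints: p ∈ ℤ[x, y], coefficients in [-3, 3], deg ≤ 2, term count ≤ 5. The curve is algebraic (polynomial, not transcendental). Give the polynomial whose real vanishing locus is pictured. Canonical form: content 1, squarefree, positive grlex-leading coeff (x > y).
2*x^2 - x*y - x

deg p = 2. The shape is more complex than any degree-1 curve.
Reading off the gridlines: it meets the x-axis at x = 0 (among the integer gridlines); every point of the y-axis in the box is on the curve.
Matching integer coefficients to the picture gives p.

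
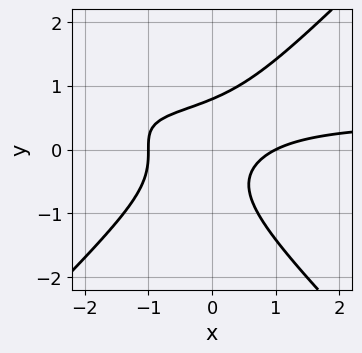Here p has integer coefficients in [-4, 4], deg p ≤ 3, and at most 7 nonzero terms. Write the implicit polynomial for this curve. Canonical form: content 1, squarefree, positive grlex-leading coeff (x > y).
2*x^2*y - 2*y^3 - x^2 + 2*x*y + 1

First, deg p = 3. A generic line meets the curve in up to 3 points.
Next, from the axis intercepts and sections: the x-axis gridline crossings are at x ∈ {-1, 1}.
Finally, assembling these constraints gives the stated polynomial.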